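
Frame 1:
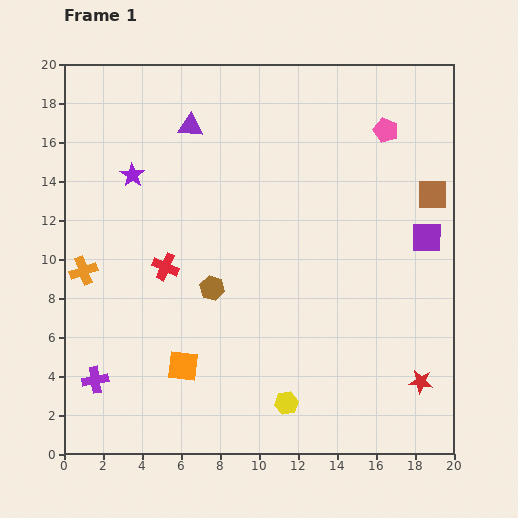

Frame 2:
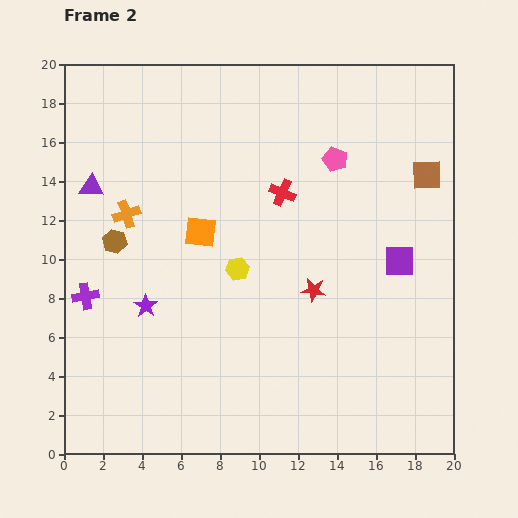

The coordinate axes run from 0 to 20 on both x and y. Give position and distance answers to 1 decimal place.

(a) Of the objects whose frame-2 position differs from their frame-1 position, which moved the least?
the brown square

(moved 1.0)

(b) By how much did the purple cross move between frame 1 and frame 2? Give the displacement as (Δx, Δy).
(-0.5, 4.3)

The purple cross was at (1.6, 3.8) in frame 1 and (1.1, 8.1) in frame 2.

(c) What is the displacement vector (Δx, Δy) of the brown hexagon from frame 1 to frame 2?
(-5.0, 2.4)

The brown hexagon was at (7.6, 8.5) in frame 1 and (2.6, 10.9) in frame 2.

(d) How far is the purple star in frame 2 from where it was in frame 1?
6.7

The purple star moved from (3.5, 14.3) to (4.2, 7.6), a distance of √(0.7² + 6.7²) ≈ 6.7.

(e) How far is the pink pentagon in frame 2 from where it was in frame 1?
3.0

The pink pentagon moved from (16.5, 16.6) to (13.9, 15.1), a distance of √(2.6² + 1.5²) ≈ 3.0.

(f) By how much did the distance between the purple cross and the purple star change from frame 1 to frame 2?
-7.6

Distance in frame 1: 10.7. Distance in frame 2: 3.1.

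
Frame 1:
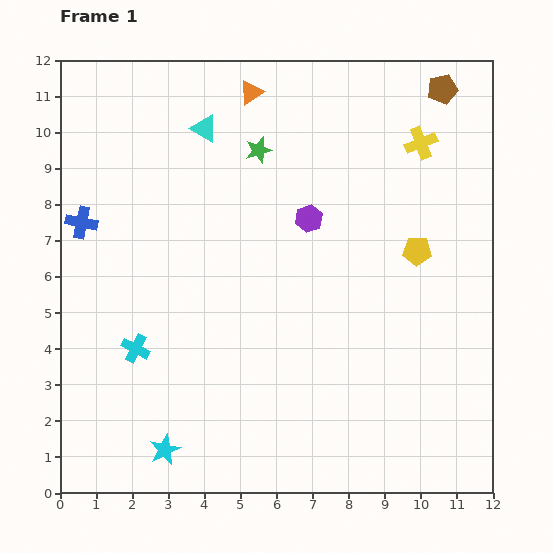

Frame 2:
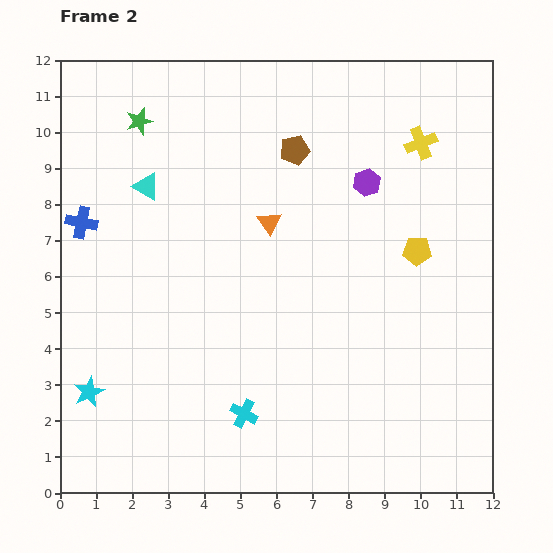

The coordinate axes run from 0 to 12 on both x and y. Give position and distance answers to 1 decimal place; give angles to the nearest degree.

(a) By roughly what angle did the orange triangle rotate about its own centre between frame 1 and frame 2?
30° counter-clockwise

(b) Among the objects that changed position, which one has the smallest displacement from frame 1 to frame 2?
the purple hexagon

(moved 1.9)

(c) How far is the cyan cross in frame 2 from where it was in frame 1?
3.5

The cyan cross moved from (2.1, 4.0) to (5.1, 2.2), a distance of √(3.0² + 1.8²) ≈ 3.5.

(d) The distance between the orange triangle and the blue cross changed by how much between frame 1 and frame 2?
-0.7

Distance in frame 1: 5.9. Distance in frame 2: 5.2.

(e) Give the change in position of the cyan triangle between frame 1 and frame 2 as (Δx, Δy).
(-1.6, -1.6)

The cyan triangle was at (4.0, 10.1) in frame 1 and (2.4, 8.5) in frame 2.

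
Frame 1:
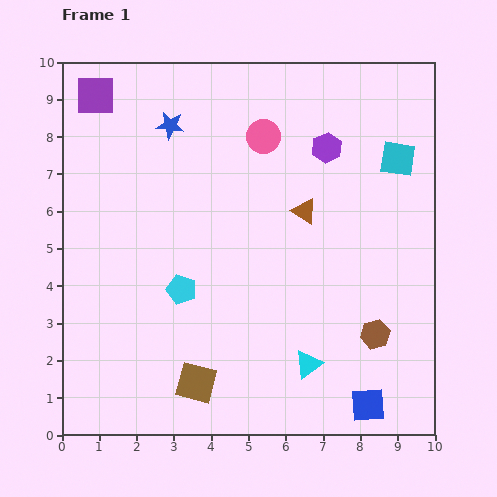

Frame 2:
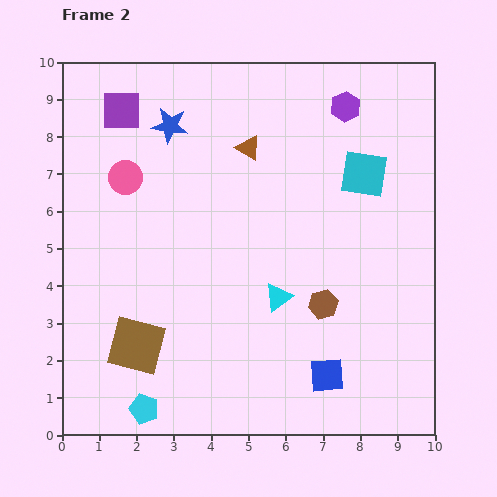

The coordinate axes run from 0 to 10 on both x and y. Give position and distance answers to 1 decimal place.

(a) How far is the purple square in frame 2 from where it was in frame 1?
0.8

The purple square moved from (0.9, 9.1) to (1.6, 8.7), a distance of √(0.7² + 0.4²) ≈ 0.8.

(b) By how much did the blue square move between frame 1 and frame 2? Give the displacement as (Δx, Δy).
(-1.1, 0.8)

The blue square was at (8.2, 0.8) in frame 1 and (7.1, 1.6) in frame 2.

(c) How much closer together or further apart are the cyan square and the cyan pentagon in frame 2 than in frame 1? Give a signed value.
+1.8

Distance in frame 1: 6.8. Distance in frame 2: 8.6.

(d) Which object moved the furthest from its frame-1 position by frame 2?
the pink circle

(moved 3.9; next 3.4)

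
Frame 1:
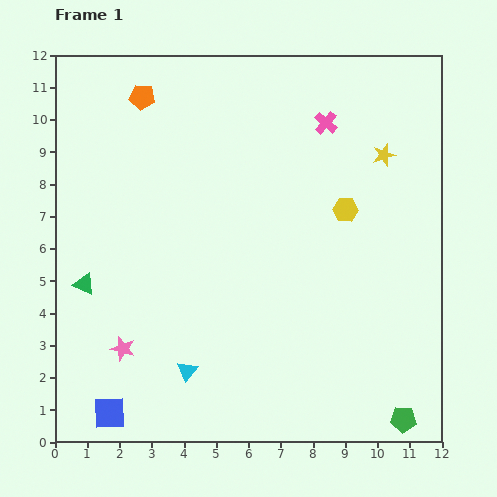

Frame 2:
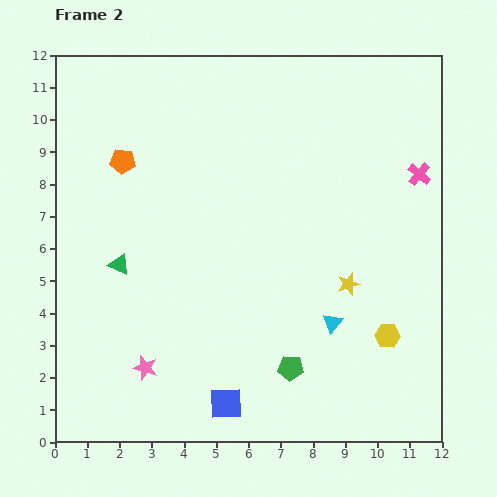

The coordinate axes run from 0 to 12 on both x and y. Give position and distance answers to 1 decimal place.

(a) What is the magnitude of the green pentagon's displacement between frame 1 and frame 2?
3.8

The green pentagon moved from (10.8, 0.7) to (7.3, 2.3), a distance of √(3.5² + 1.6²) ≈ 3.8.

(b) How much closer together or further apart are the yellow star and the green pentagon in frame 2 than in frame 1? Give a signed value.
-5.0

Distance in frame 1: 8.2. Distance in frame 2: 3.2.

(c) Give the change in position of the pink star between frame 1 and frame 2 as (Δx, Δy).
(0.7, -0.6)

The pink star was at (2.1, 2.9) in frame 1 and (2.8, 2.3) in frame 2.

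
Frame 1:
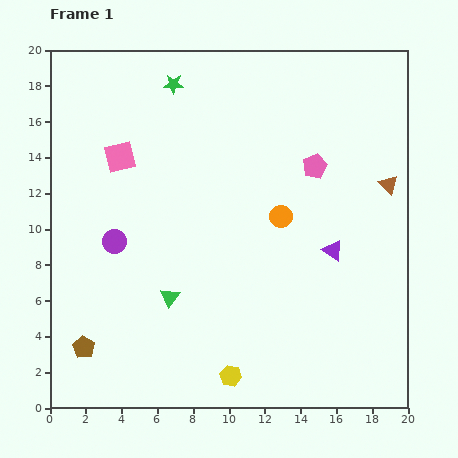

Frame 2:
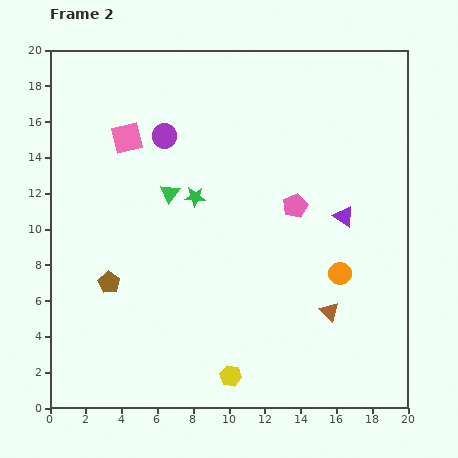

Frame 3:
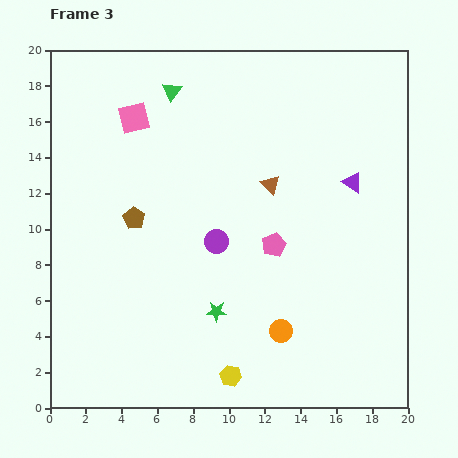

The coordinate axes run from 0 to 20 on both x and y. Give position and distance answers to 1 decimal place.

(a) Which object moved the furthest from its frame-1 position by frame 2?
the brown triangle

(moved 7.8; next 6.5)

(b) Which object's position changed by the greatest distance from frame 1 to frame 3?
the green star

(moved 12.9; next 11.5)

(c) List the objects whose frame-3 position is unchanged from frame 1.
the yellow hexagon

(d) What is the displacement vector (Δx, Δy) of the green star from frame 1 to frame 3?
(2.4, -12.7)

The green star was at (6.9, 18.1) in frame 1 and (9.3, 5.4) in frame 3.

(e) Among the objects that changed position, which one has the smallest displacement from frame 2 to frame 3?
the pink square

(moved 1.2)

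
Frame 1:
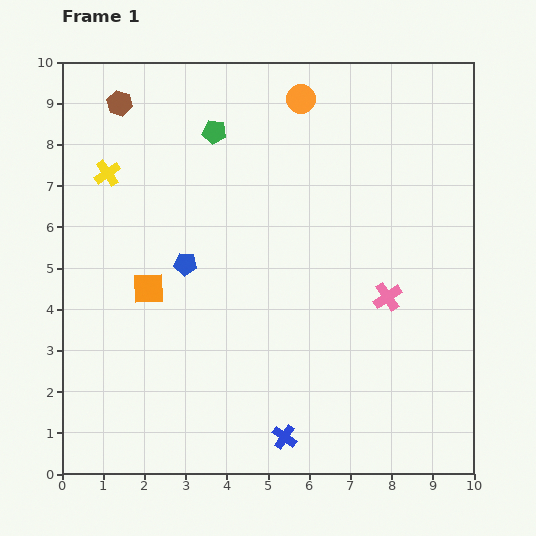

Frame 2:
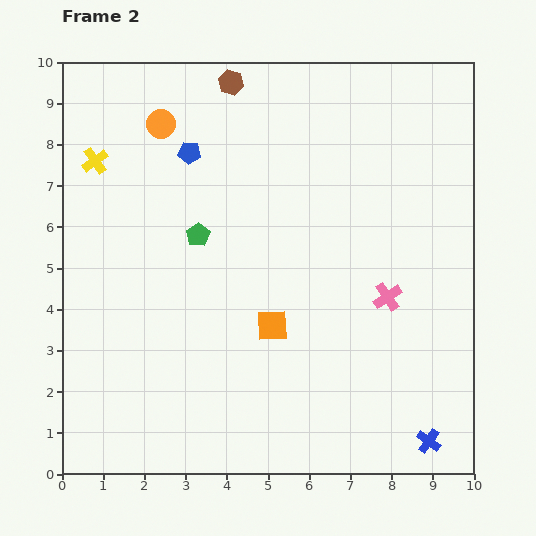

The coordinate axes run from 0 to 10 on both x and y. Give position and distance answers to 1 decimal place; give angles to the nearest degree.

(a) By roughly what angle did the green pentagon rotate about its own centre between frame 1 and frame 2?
31° clockwise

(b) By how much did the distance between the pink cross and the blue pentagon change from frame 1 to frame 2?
+0.9

Distance in frame 1: 5.0. Distance in frame 2: 5.9.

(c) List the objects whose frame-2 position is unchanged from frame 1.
the pink cross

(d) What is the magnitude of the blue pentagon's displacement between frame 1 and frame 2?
2.7

The blue pentagon moved from (3.0, 5.1) to (3.1, 7.8), a distance of √(0.1² + 2.7²) ≈ 2.7.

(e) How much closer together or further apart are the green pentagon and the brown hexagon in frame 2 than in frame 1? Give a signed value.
+1.4

Distance in frame 1: 2.4. Distance in frame 2: 3.8.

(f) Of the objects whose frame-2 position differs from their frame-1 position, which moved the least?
the yellow cross

(moved 0.4)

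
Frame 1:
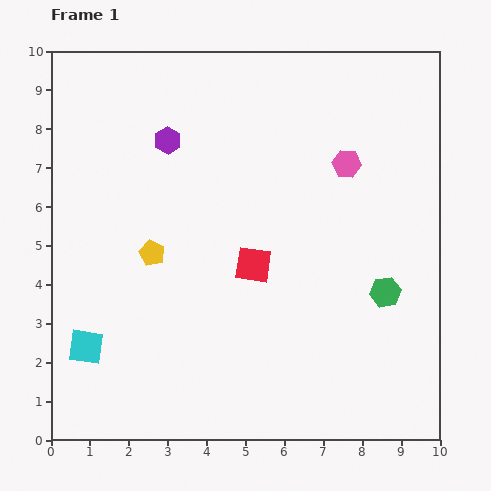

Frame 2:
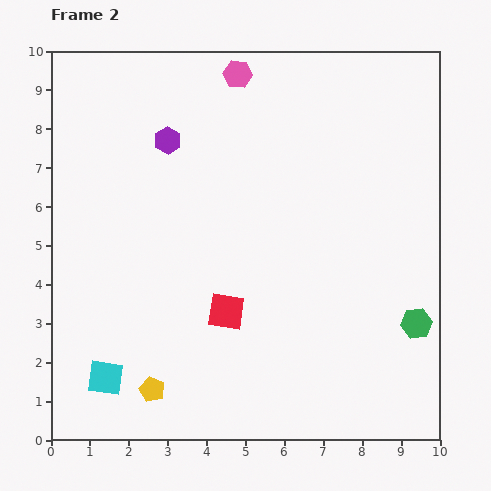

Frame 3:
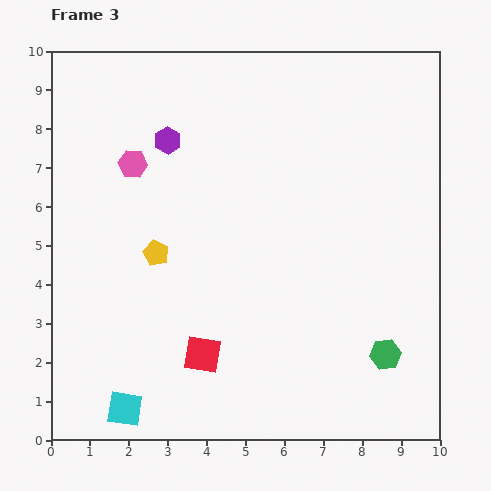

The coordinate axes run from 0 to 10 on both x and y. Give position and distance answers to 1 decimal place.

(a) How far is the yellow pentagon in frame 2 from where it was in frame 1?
3.5

The yellow pentagon moved from (2.6, 4.8) to (2.6, 1.3), a distance of √(0.0² + 3.5²) ≈ 3.5.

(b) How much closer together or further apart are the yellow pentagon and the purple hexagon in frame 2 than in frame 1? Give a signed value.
+3.5

Distance in frame 1: 2.9. Distance in frame 2: 6.4.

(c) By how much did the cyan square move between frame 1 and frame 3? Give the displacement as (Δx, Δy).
(1.0, -1.6)

The cyan square was at (0.9, 2.4) in frame 1 and (1.9, 0.8) in frame 3.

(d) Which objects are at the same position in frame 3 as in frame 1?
the purple hexagon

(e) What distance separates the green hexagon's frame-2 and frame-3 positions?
1.1

The green hexagon moved from (9.4, 3.0) to (8.6, 2.2), a distance of √(0.8² + 0.8²) ≈ 1.1.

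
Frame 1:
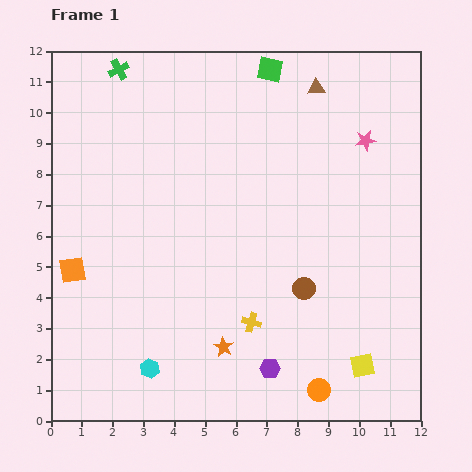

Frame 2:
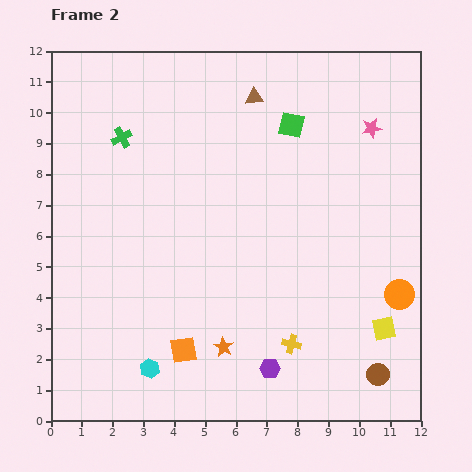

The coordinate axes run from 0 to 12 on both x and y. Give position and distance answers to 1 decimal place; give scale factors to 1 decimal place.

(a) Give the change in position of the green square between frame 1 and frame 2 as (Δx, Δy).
(0.7, -1.8)

The green square was at (7.1, 11.4) in frame 1 and (7.8, 9.6) in frame 2.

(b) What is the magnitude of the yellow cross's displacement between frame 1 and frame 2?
1.5

The yellow cross moved from (6.5, 3.2) to (7.8, 2.5), a distance of √(1.3² + 0.7²) ≈ 1.5.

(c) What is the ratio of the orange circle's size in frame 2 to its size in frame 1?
1.3×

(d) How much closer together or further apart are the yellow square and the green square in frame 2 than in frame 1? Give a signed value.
-2.9

Distance in frame 1: 10.1. Distance in frame 2: 7.2.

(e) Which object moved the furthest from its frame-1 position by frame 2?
the orange square

(moved 4.4; next 4.0)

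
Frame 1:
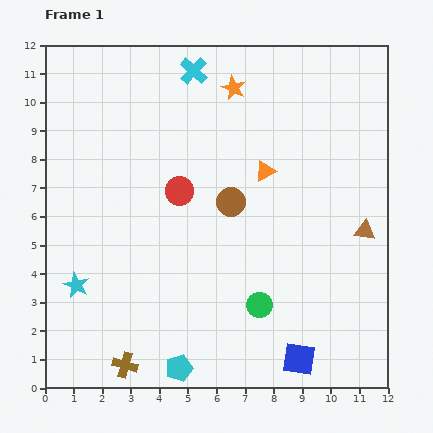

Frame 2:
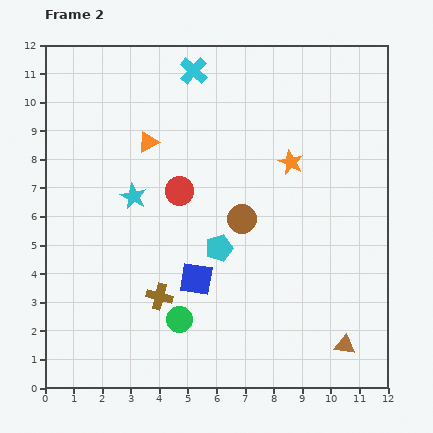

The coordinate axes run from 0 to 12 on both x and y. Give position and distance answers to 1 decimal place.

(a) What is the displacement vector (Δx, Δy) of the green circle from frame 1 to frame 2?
(-2.8, -0.5)

The green circle was at (7.5, 2.9) in frame 1 and (4.7, 2.4) in frame 2.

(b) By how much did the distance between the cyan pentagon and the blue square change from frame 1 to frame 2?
-2.8

Distance in frame 1: 4.2. Distance in frame 2: 1.4.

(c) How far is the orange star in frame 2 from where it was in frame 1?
3.3

The orange star moved from (6.6, 10.5) to (8.6, 7.9), a distance of √(2.0² + 2.6²) ≈ 3.3.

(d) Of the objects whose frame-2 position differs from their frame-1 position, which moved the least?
the brown circle

(moved 0.7)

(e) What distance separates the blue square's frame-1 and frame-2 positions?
4.6

The blue square moved from (8.9, 1.0) to (5.3, 3.8), a distance of √(3.6² + 2.8²) ≈ 4.6.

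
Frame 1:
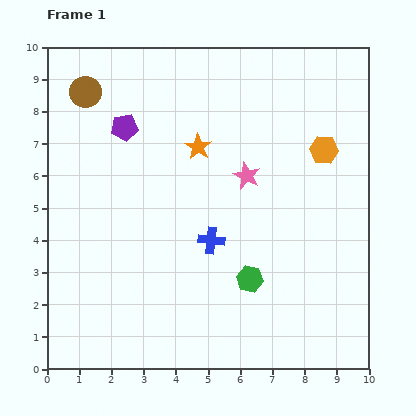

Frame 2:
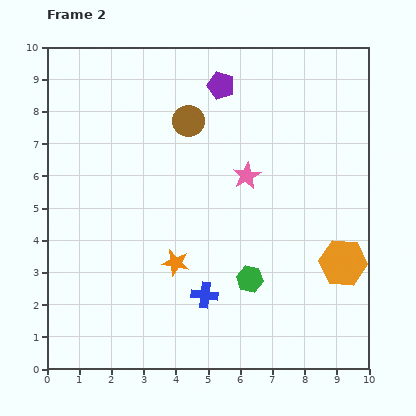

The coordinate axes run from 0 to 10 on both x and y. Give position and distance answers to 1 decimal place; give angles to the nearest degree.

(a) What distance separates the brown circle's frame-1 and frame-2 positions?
3.3

The brown circle moved from (1.2, 8.6) to (4.4, 7.7), a distance of √(3.2² + 0.9²) ≈ 3.3.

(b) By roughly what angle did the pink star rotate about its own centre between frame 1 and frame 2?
17° clockwise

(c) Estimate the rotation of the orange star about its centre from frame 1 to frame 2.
22° counter-clockwise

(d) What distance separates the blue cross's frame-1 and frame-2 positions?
1.7

The blue cross moved from (5.1, 4.0) to (4.9, 2.3), a distance of √(0.2² + 1.7²) ≈ 1.7.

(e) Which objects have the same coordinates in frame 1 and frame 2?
the pink star, the green hexagon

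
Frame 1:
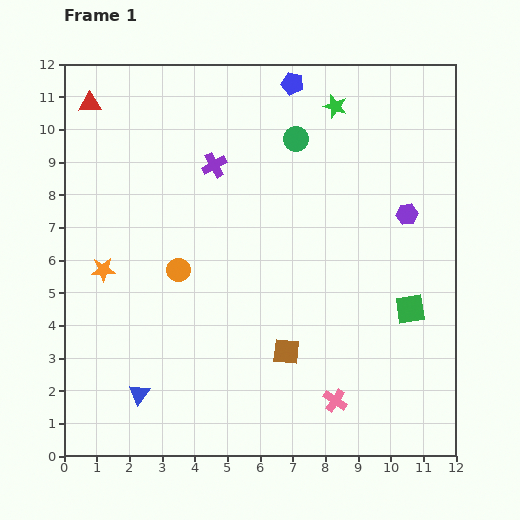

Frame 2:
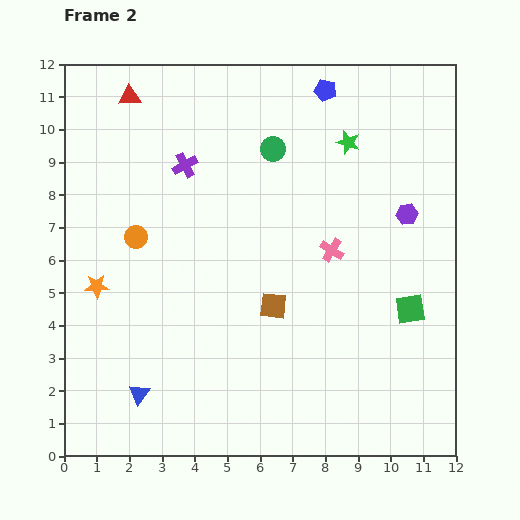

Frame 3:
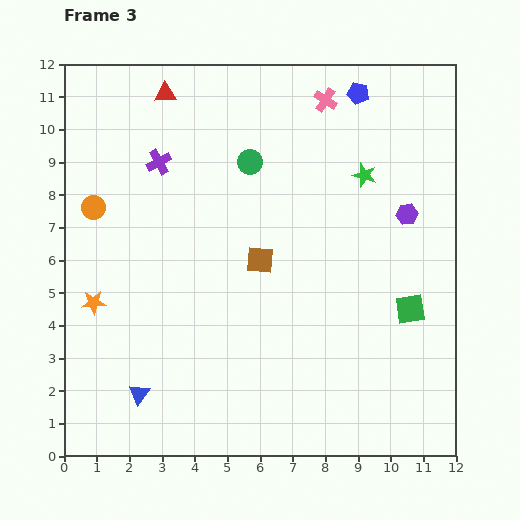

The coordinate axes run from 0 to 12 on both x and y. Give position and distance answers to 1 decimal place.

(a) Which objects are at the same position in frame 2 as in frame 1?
the blue triangle, the green square, the purple hexagon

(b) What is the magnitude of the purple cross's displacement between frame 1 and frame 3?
1.7

The purple cross moved from (4.6, 8.9) to (2.9, 9.0), a distance of √(1.7² + 0.1²) ≈ 1.7.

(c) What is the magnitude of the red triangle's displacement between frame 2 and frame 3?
1.1

The red triangle moved from (2.0, 11.0) to (3.1, 11.1), a distance of √(1.1² + 0.1²) ≈ 1.1.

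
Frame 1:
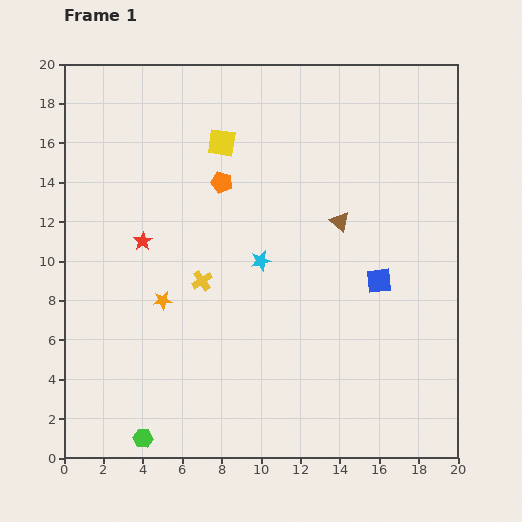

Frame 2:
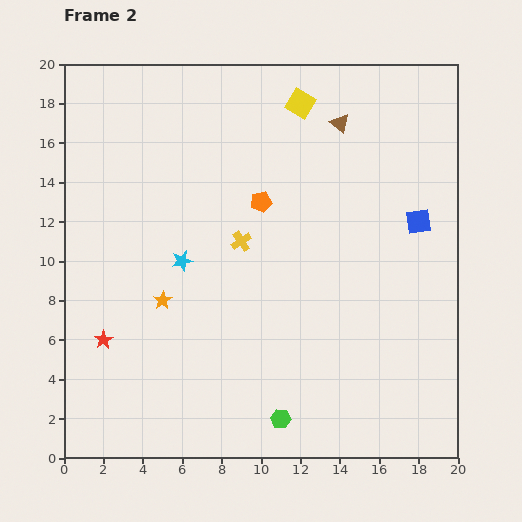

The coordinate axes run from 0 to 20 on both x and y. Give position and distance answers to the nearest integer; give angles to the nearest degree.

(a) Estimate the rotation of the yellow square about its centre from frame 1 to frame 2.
21° clockwise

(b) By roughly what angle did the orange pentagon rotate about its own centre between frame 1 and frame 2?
26° counter-clockwise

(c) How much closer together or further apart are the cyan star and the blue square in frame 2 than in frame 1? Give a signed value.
+6

Distance in frame 1: 6. Distance in frame 2: 12.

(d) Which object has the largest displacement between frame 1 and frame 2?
the green hexagon

(moved 7; next 5)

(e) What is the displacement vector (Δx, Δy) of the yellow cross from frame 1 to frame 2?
(2, 2)

The yellow cross was at (7, 9) in frame 1 and (9, 11) in frame 2.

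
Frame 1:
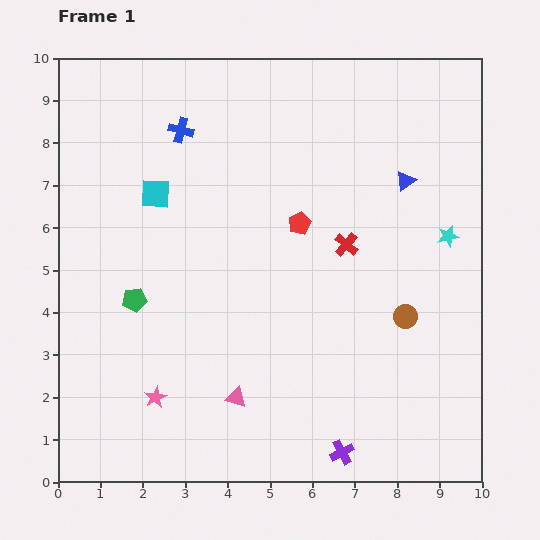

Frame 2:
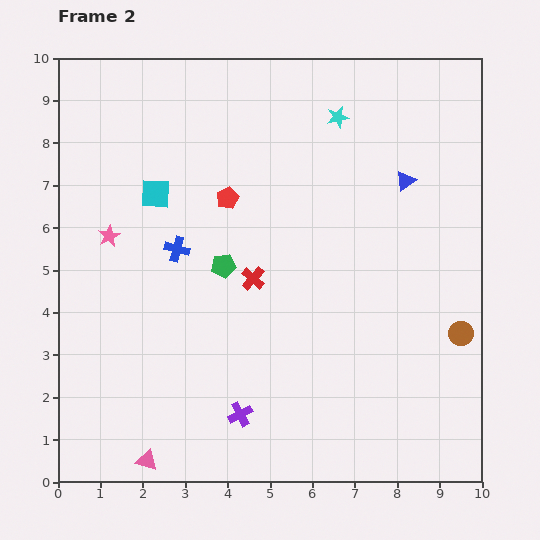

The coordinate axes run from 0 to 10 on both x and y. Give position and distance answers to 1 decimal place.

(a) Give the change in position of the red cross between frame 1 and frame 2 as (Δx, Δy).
(-2.2, -0.8)

The red cross was at (6.8, 5.6) in frame 1 and (4.6, 4.8) in frame 2.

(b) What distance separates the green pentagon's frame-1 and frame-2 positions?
2.2

The green pentagon moved from (1.8, 4.3) to (3.9, 5.1), a distance of √(2.1² + 0.8²) ≈ 2.2.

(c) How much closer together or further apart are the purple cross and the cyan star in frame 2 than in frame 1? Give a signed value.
+1.7

Distance in frame 1: 5.7. Distance in frame 2: 7.4.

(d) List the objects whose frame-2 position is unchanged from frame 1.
the cyan square, the blue triangle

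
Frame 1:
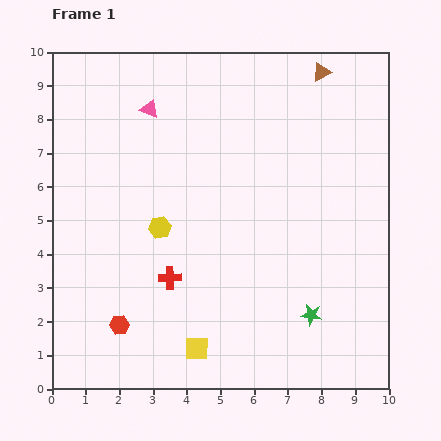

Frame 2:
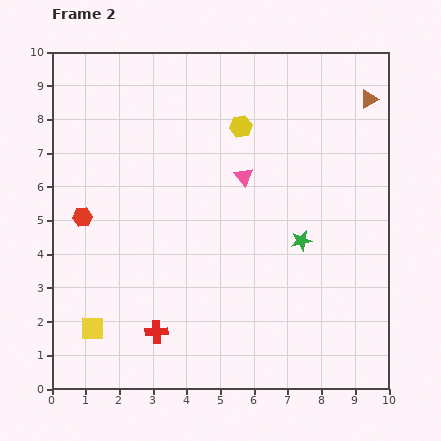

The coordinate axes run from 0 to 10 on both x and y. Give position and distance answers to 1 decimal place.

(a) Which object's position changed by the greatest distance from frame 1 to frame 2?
the yellow hexagon

(moved 3.8; next 3.4)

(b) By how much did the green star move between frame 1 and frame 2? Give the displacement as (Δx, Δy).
(-0.3, 2.2)

The green star was at (7.7, 2.2) in frame 1 and (7.4, 4.4) in frame 2.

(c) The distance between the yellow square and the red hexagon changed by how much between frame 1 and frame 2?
+0.9

Distance in frame 1: 2.4. Distance in frame 2: 3.3.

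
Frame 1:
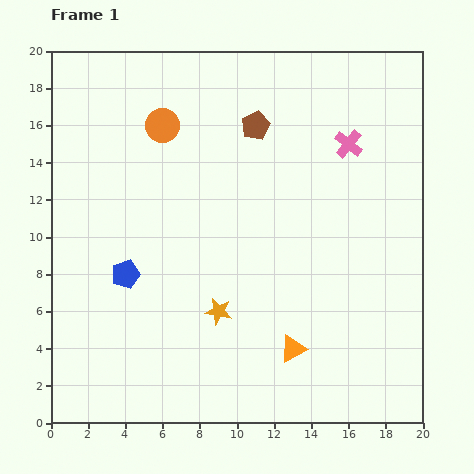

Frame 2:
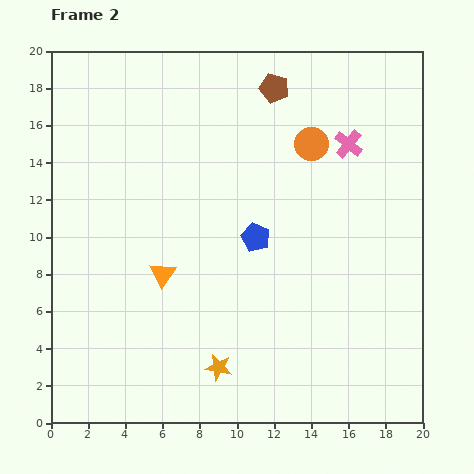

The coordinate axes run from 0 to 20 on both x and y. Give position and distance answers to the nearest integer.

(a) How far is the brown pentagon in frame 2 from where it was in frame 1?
2

The brown pentagon moved from (11, 16) to (12, 18), a distance of √(1² + 2²) ≈ 2.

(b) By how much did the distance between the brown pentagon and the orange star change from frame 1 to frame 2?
+5

Distance in frame 1: 10. Distance in frame 2: 15.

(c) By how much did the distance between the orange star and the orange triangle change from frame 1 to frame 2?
+2

Distance in frame 1: 4. Distance in frame 2: 6.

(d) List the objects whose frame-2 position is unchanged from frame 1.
the pink cross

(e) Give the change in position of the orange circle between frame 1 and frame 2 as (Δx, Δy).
(8, -1)

The orange circle was at (6, 16) in frame 1 and (14, 15) in frame 2.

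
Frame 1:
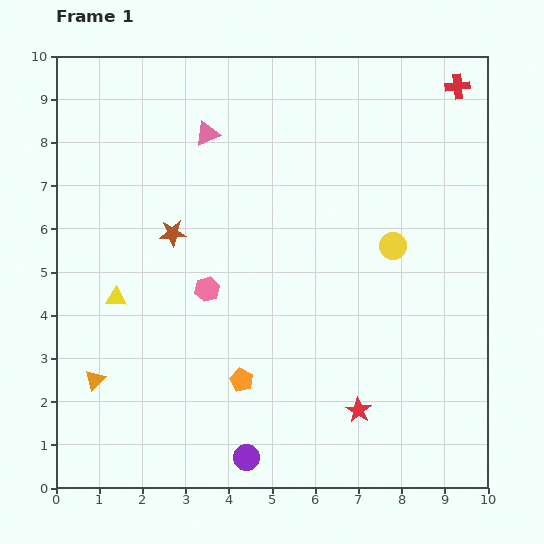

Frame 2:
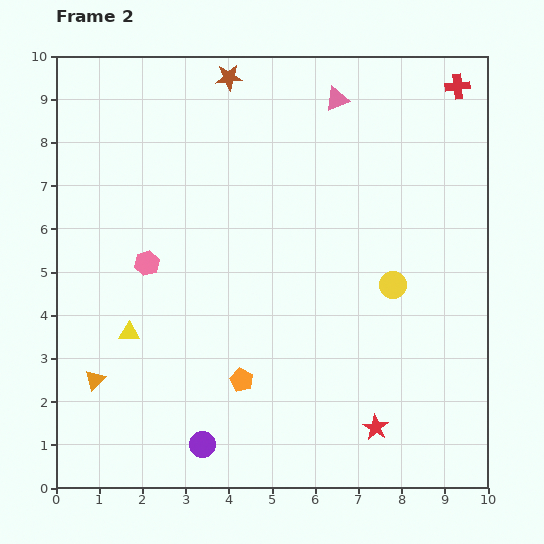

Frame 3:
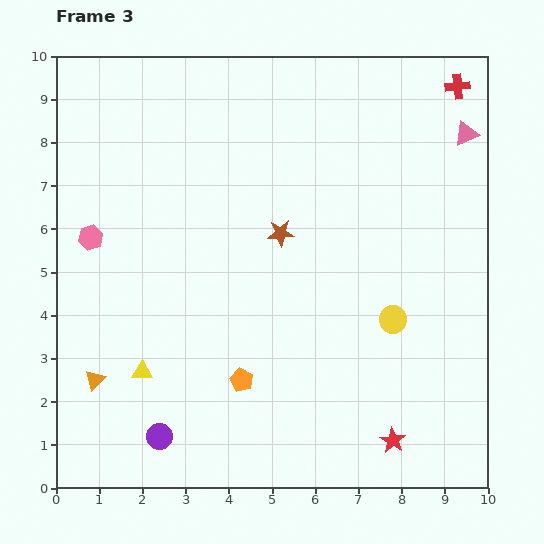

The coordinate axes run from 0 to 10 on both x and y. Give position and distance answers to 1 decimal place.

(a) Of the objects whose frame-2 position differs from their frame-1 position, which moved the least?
the red star

(moved 0.6)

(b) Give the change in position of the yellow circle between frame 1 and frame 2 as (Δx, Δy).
(0.0, -0.9)

The yellow circle was at (7.8, 5.6) in frame 1 and (7.8, 4.7) in frame 2.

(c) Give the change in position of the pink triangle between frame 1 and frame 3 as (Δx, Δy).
(6.0, 0.0)

The pink triangle was at (3.5, 8.2) in frame 1 and (9.5, 8.2) in frame 3.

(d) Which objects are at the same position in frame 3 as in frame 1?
the red cross, the orange pentagon, the orange triangle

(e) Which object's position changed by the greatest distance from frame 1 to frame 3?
the pink triangle

(moved 6.0; next 3.0)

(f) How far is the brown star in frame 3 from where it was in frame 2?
3.8

The brown star moved from (4.0, 9.5) to (5.2, 5.9), a distance of √(1.2² + 3.6²) ≈ 3.8.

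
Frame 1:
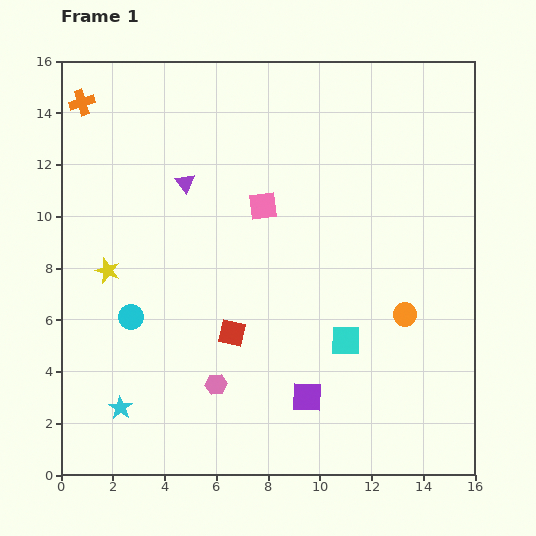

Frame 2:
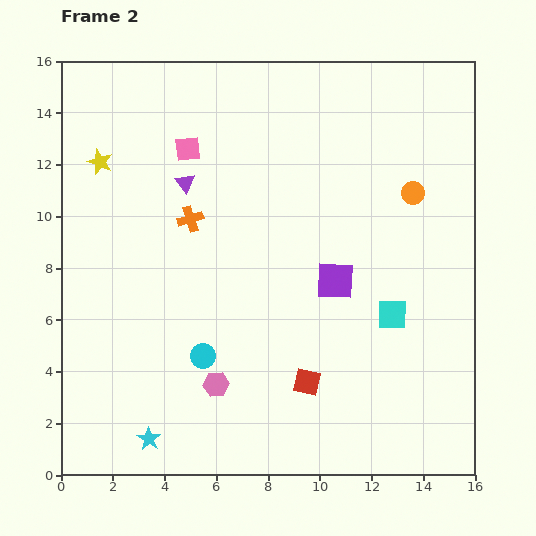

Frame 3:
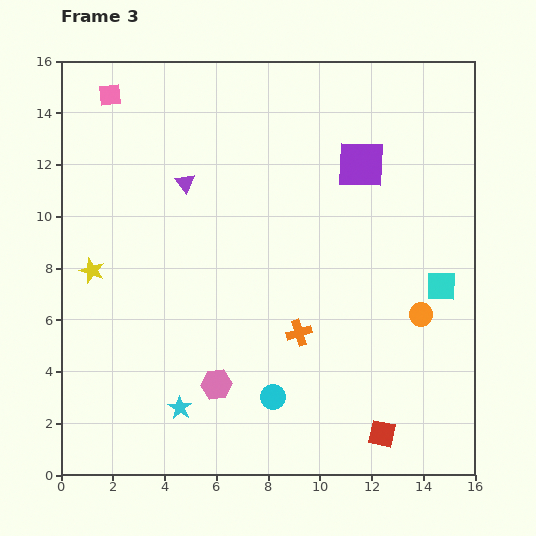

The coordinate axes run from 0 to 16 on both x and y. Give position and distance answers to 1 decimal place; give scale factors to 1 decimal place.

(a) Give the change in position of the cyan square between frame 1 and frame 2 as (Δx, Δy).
(1.8, 1.0)

The cyan square was at (11.0, 5.2) in frame 1 and (12.8, 6.2) in frame 2.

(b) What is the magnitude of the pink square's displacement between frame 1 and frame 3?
7.3

The pink square moved from (7.8, 10.4) to (1.9, 14.7), a distance of √(5.9² + 4.3²) ≈ 7.3.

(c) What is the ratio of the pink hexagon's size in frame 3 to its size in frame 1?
1.4×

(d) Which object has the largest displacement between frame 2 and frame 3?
the orange cross

(moved 6.1; next 4.7)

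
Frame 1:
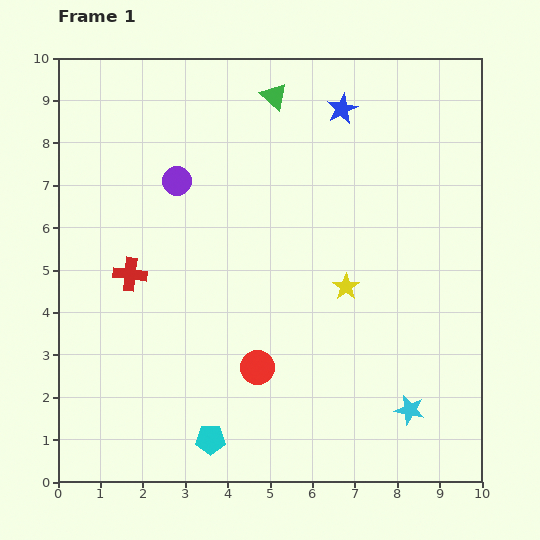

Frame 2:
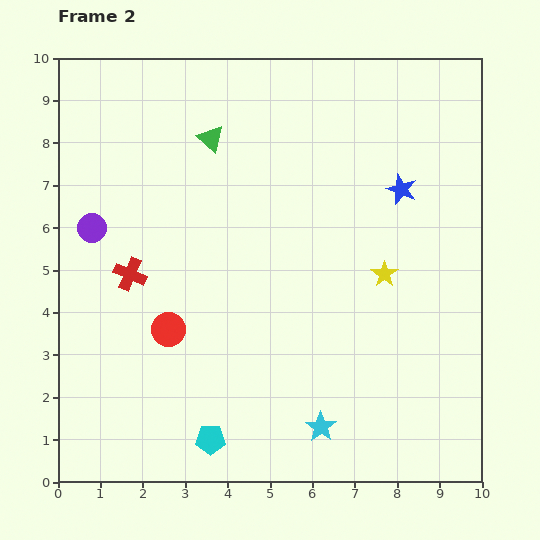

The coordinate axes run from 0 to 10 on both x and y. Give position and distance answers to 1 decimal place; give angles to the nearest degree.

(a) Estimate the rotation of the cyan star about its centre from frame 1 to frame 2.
22° clockwise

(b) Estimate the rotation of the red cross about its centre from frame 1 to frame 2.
16° clockwise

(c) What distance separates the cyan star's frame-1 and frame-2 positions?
2.1

The cyan star moved from (8.3, 1.7) to (6.2, 1.3), a distance of √(2.1² + 0.4²) ≈ 2.1.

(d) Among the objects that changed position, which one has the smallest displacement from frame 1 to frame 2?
the yellow star

(moved 0.9)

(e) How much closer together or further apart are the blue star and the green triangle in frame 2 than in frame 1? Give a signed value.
+3.1

Distance in frame 1: 1.6. Distance in frame 2: 4.7.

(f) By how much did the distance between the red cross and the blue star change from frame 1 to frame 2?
+0.4

Distance in frame 1: 6.3. Distance in frame 2: 6.7.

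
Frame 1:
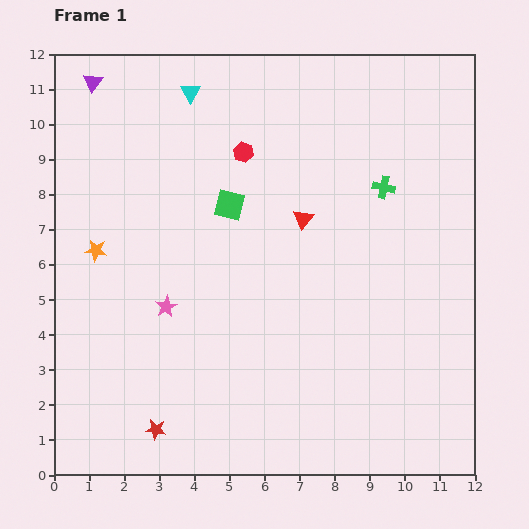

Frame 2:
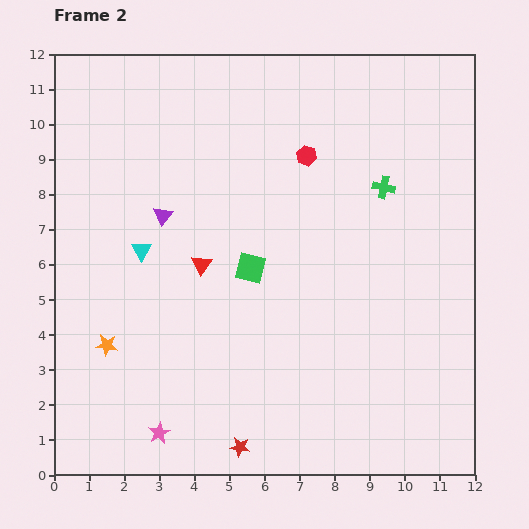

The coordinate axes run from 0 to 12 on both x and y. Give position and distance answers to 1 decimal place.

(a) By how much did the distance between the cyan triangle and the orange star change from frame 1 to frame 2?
-2.3

Distance in frame 1: 5.2. Distance in frame 2: 2.9.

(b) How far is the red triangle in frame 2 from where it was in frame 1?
3.2

The red triangle moved from (7.1, 7.3) to (4.2, 6.0), a distance of √(2.9² + 1.3²) ≈ 3.2.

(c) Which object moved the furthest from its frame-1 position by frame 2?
the cyan triangle

(moved 4.7; next 4.3)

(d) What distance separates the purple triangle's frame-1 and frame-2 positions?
4.3

The purple triangle moved from (1.1, 11.2) to (3.1, 7.4), a distance of √(2.0² + 3.8²) ≈ 4.3.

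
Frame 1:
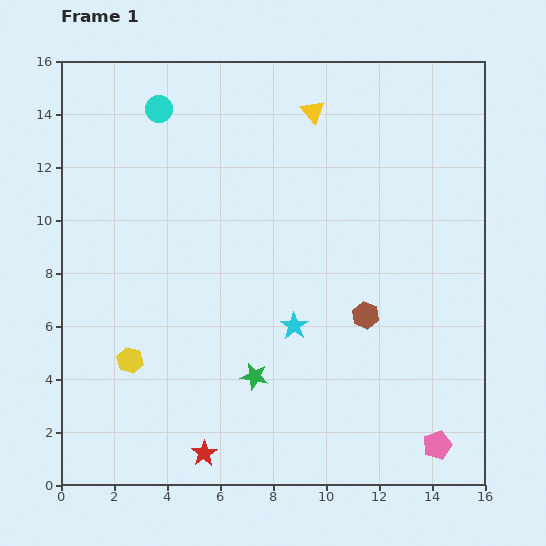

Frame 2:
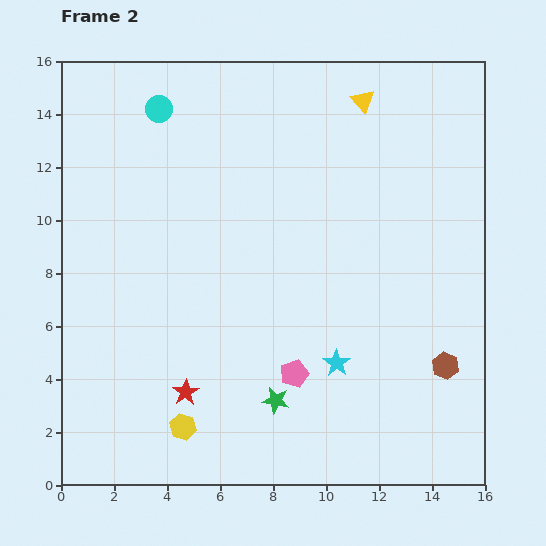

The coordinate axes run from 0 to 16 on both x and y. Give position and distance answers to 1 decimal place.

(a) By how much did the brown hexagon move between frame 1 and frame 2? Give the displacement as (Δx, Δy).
(3.0, -1.9)

The brown hexagon was at (11.5, 6.4) in frame 1 and (14.5, 4.5) in frame 2.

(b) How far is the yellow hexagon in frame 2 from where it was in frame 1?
3.2

The yellow hexagon moved from (2.6, 4.7) to (4.6, 2.2), a distance of √(2.0² + 2.5²) ≈ 3.2.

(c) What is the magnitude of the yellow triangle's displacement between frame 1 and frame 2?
1.9

The yellow triangle moved from (9.5, 14.1) to (11.4, 14.5), a distance of √(1.9² + 0.4²) ≈ 1.9.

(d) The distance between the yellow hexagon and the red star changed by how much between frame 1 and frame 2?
-3.2

Distance in frame 1: 4.5. Distance in frame 2: 1.3.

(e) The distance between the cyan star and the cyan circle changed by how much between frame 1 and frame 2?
+2.0

Distance in frame 1: 9.7. Distance in frame 2: 11.7.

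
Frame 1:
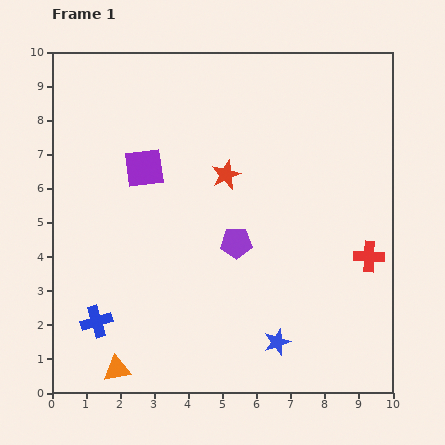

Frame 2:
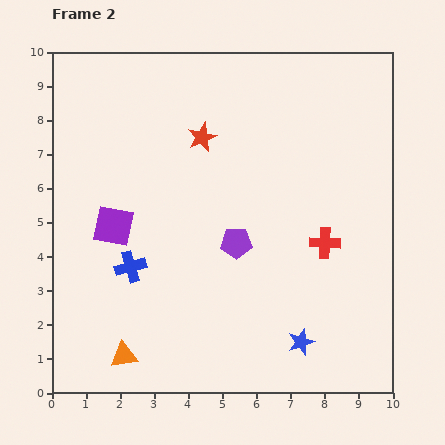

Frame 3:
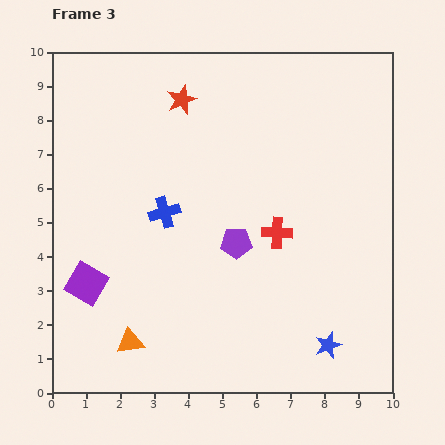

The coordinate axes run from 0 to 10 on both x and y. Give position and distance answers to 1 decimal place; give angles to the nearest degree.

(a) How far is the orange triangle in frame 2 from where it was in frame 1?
0.4

The orange triangle moved from (1.9, 0.7) to (2.1, 1.1), a distance of √(0.2² + 0.4²) ≈ 0.4.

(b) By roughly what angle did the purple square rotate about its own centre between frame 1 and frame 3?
38° clockwise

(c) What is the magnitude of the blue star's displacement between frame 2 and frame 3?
0.8

The blue star moved from (7.3, 1.5) to (8.1, 1.4), a distance of √(0.8² + 0.1²) ≈ 0.8.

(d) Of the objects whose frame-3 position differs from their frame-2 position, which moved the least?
the orange triangle

(moved 0.4)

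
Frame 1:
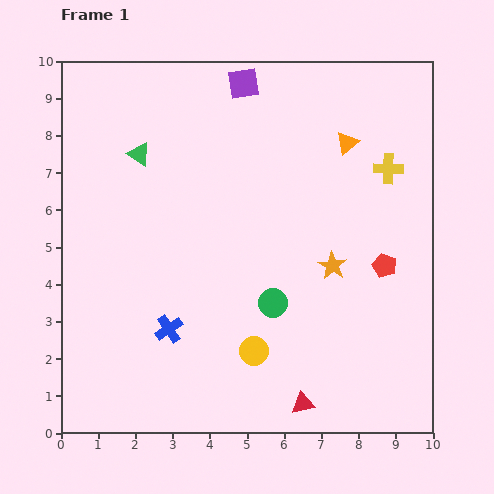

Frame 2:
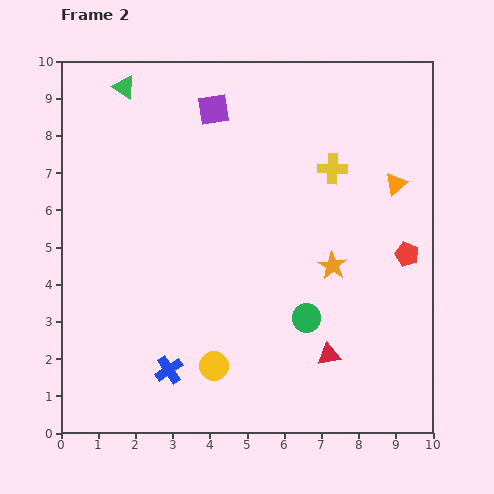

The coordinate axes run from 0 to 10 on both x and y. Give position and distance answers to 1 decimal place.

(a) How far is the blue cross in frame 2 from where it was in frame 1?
1.1

The blue cross moved from (2.9, 2.8) to (2.9, 1.7), a distance of √(0.0² + 1.1²) ≈ 1.1.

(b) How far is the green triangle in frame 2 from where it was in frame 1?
1.8

The green triangle moved from (2.1, 7.5) to (1.7, 9.3), a distance of √(0.4² + 1.8²) ≈ 1.8.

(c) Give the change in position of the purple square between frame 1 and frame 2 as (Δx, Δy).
(-0.8, -0.7)

The purple square was at (4.9, 9.4) in frame 1 and (4.1, 8.7) in frame 2.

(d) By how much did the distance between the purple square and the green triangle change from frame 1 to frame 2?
-0.9

Distance in frame 1: 3.4. Distance in frame 2: 2.5.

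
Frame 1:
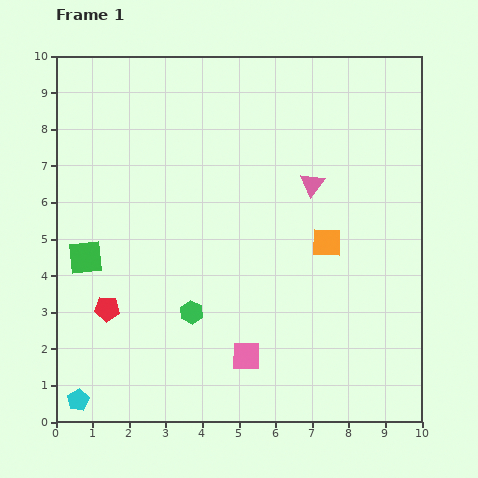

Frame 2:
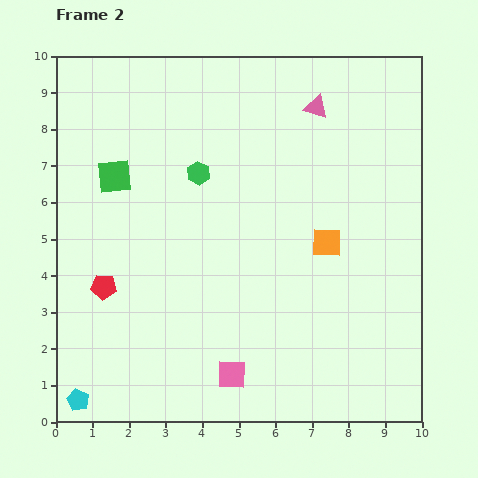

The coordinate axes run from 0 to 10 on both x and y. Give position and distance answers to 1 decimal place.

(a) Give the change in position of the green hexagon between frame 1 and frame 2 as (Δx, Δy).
(0.2, 3.8)

The green hexagon was at (3.7, 3.0) in frame 1 and (3.9, 6.8) in frame 2.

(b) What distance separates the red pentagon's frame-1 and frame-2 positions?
0.6

The red pentagon moved from (1.4, 3.1) to (1.3, 3.7), a distance of √(0.1² + 0.6²) ≈ 0.6.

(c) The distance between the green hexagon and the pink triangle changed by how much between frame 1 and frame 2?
-1.1

Distance in frame 1: 4.8. Distance in frame 2: 3.7.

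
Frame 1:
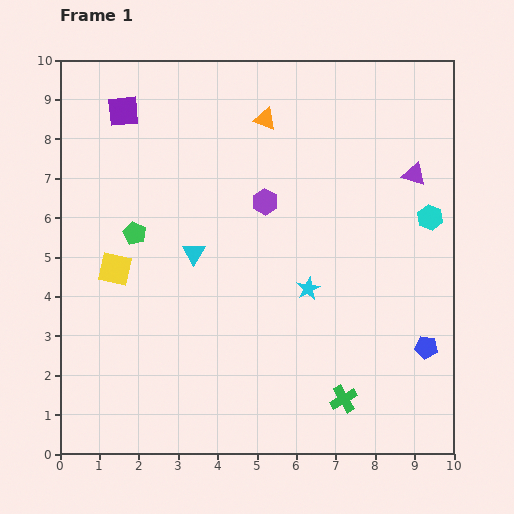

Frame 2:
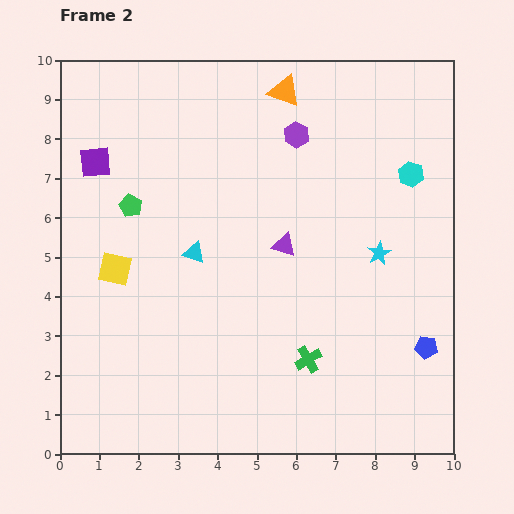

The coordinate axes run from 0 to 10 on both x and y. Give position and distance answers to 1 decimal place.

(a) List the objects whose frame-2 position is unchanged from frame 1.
the yellow square, the blue pentagon, the cyan triangle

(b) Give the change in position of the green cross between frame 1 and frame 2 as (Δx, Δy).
(-0.9, 1.0)

The green cross was at (7.2, 1.4) in frame 1 and (6.3, 2.4) in frame 2.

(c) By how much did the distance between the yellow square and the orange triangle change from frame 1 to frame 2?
+0.8

Distance in frame 1: 5.4. Distance in frame 2: 6.2.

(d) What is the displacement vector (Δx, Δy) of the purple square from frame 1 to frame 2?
(-0.7, -1.3)

The purple square was at (1.6, 8.7) in frame 1 and (0.9, 7.4) in frame 2.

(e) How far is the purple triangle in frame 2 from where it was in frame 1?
3.8

The purple triangle moved from (9.0, 7.1) to (5.7, 5.3), a distance of √(3.3² + 1.8²) ≈ 3.8.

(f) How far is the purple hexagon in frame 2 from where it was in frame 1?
1.9

The purple hexagon moved from (5.2, 6.4) to (6.0, 8.1), a distance of √(0.8² + 1.7²) ≈ 1.9.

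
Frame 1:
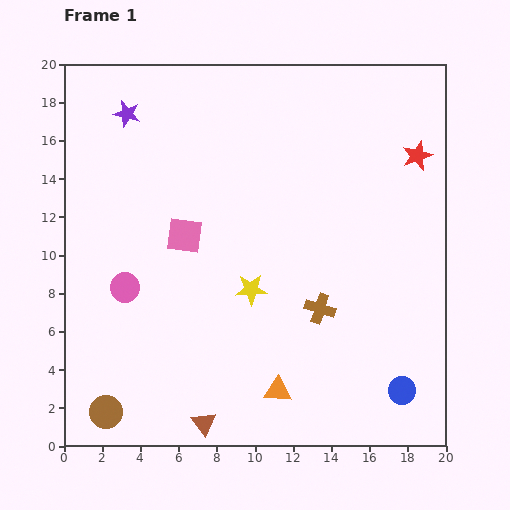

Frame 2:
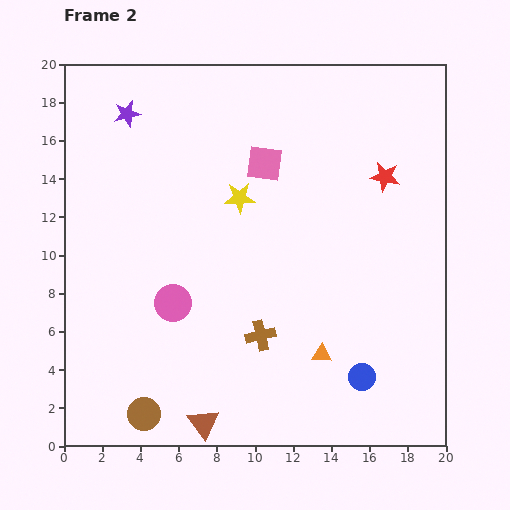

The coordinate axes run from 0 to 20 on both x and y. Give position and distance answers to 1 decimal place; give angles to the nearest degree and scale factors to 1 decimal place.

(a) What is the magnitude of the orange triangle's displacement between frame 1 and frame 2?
3.0

The orange triangle moved from (11.2, 2.9) to (13.5, 4.8), a distance of √(2.3² + 1.9²) ≈ 3.0.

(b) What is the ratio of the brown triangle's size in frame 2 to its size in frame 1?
1.3×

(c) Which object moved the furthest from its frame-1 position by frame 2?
the pink square

(moved 5.7; next 4.8)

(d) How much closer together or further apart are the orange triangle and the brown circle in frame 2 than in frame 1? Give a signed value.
+0.7

Distance in frame 1: 9.1. Distance in frame 2: 9.8.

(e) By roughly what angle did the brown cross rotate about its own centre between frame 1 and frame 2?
30° counter-clockwise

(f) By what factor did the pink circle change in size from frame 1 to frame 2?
1.3×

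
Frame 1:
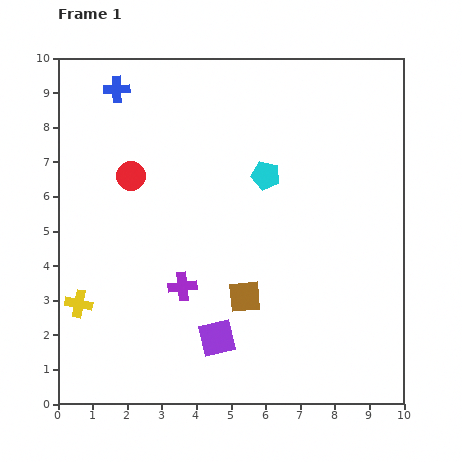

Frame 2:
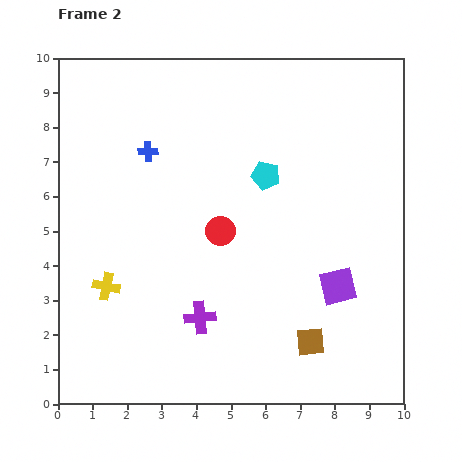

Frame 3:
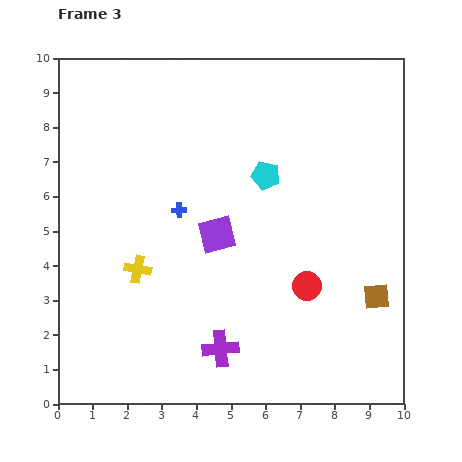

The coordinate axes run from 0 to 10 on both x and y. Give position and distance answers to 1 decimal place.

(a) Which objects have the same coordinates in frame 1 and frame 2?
the cyan pentagon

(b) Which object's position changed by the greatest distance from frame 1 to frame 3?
the red circle

(moved 6.0; next 3.9)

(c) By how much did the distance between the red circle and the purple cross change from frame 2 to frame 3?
+0.5

Distance in frame 2: 2.6. Distance in frame 3: 3.1.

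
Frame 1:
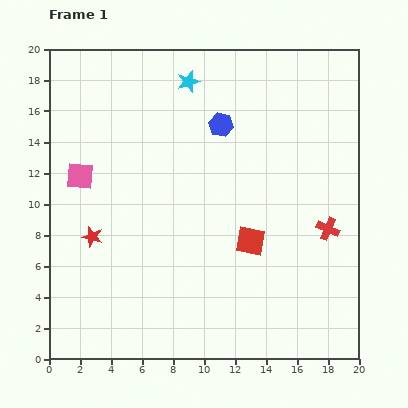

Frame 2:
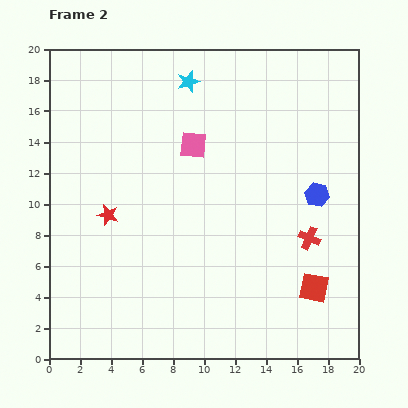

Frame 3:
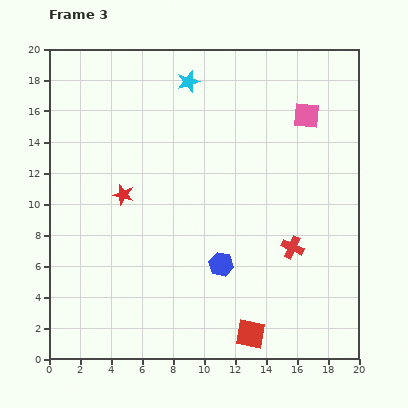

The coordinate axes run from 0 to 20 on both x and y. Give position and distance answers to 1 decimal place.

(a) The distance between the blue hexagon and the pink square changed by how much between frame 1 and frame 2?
-1.1

Distance in frame 1: 9.7. Distance in frame 2: 8.6.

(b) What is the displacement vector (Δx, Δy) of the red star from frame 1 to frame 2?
(1.0, 1.4)

The red star was at (2.8, 7.9) in frame 1 and (3.8, 9.3) in frame 2.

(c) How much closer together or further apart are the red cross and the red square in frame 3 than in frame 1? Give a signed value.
+1.1

Distance in frame 1: 5.1. Distance in frame 3: 6.2.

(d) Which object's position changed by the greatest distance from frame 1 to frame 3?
the pink square

(moved 15.1; next 9.0)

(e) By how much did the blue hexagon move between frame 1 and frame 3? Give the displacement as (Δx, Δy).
(0.0, -9.0)

The blue hexagon was at (11.1, 15.1) in frame 1 and (11.1, 6.1) in frame 3.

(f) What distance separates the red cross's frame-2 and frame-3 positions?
1.3

The red cross moved from (16.8, 7.8) to (15.7, 7.2), a distance of √(1.1² + 0.6²) ≈ 1.3.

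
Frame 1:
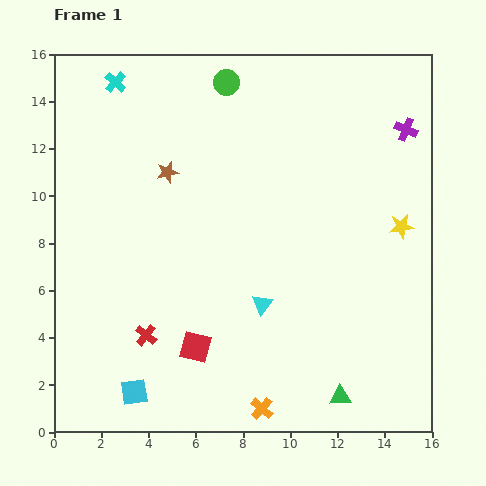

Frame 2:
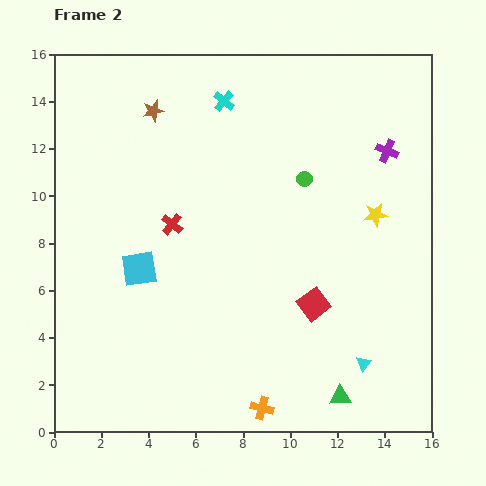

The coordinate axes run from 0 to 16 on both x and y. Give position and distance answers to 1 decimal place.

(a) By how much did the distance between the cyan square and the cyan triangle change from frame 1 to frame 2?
+3.8

Distance in frame 1: 6.5. Distance in frame 2: 10.3.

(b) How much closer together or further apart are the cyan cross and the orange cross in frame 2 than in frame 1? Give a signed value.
-2.0

Distance in frame 1: 15.1. Distance in frame 2: 13.1.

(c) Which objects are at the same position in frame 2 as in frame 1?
the green triangle, the orange cross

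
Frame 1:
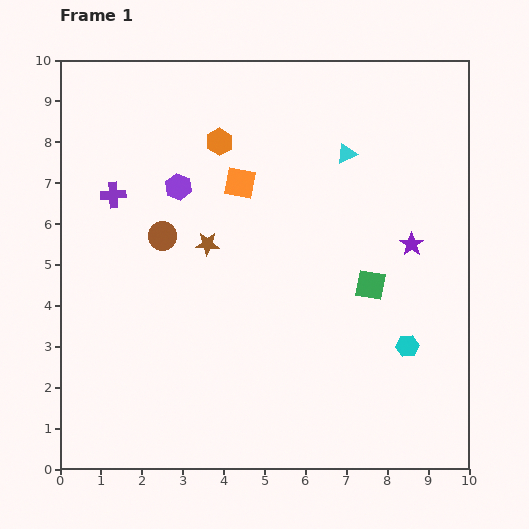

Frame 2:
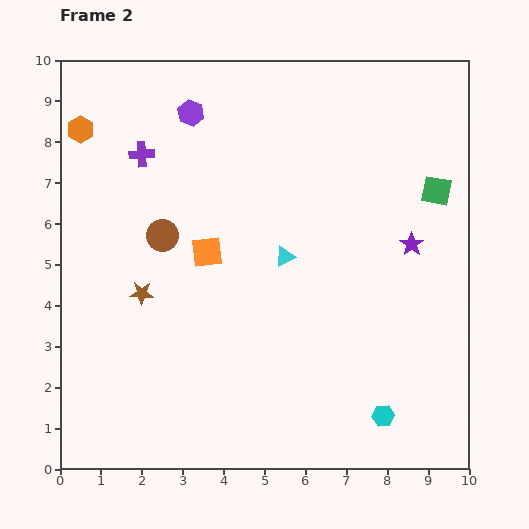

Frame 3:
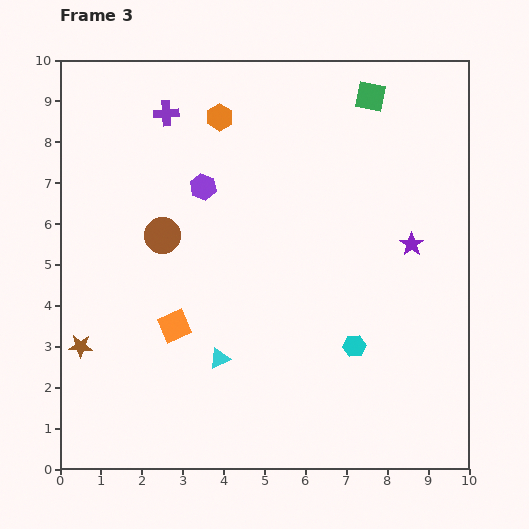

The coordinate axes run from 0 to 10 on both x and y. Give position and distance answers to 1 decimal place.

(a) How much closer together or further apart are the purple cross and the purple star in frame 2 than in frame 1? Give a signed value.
-0.4

Distance in frame 1: 7.4. Distance in frame 2: 7.0.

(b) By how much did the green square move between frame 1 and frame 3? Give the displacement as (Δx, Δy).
(0.0, 4.6)

The green square was at (7.6, 4.5) in frame 1 and (7.6, 9.1) in frame 3.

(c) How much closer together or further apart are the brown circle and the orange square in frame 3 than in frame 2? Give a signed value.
+1.0

Distance in frame 2: 1.2. Distance in frame 3: 2.2.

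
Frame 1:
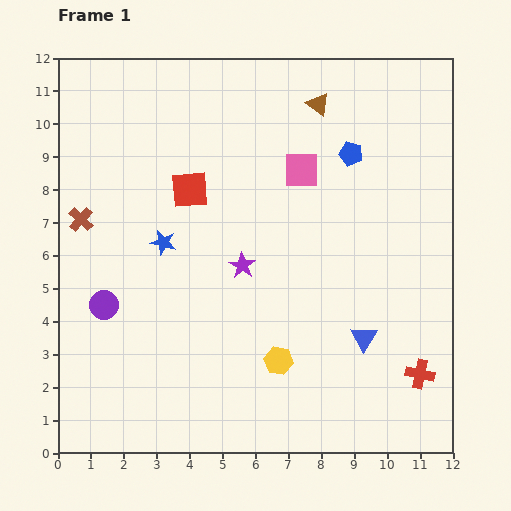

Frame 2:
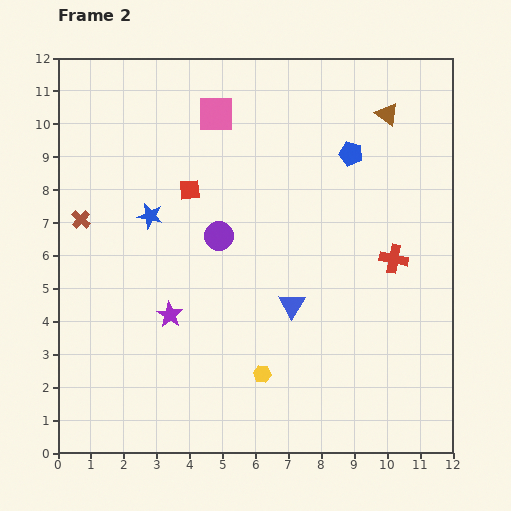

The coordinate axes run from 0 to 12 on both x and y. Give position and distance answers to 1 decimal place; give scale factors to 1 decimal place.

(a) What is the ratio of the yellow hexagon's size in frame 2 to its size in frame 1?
0.6×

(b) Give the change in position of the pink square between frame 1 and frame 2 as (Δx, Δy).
(-2.6, 1.7)

The pink square was at (7.4, 8.6) in frame 1 and (4.8, 10.3) in frame 2.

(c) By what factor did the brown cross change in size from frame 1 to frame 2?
0.8×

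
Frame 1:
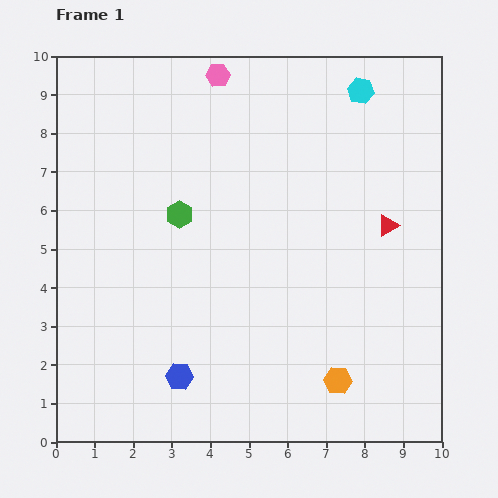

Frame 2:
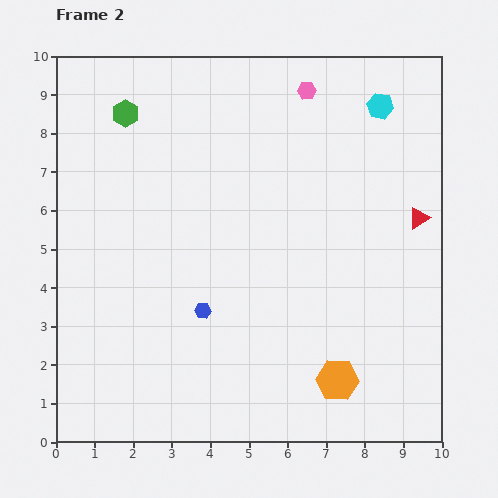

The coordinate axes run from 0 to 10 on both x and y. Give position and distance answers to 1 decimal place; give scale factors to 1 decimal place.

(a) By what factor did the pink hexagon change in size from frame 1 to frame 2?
0.8×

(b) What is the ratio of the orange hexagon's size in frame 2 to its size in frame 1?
1.5×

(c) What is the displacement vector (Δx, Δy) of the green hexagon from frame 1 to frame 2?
(-1.4, 2.6)

The green hexagon was at (3.2, 5.9) in frame 1 and (1.8, 8.5) in frame 2.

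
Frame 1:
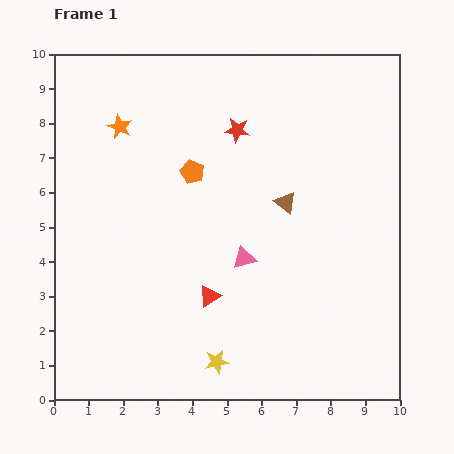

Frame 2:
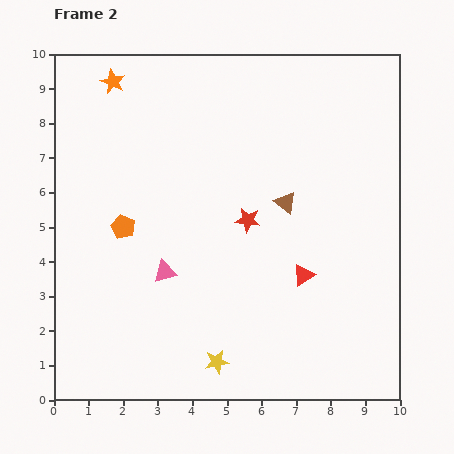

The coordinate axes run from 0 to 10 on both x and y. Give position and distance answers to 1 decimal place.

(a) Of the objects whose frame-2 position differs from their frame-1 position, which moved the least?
the orange star

(moved 1.3)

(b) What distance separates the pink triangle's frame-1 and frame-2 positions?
2.3

The pink triangle moved from (5.5, 4.1) to (3.2, 3.7), a distance of √(2.3² + 0.4²) ≈ 2.3.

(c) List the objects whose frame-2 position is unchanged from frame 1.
the yellow star, the brown triangle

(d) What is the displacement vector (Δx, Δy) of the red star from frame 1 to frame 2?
(0.3, -2.6)

The red star was at (5.3, 7.8) in frame 1 and (5.6, 5.2) in frame 2.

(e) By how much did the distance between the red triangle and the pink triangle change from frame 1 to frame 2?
+2.5

Distance in frame 1: 1.5. Distance in frame 2: 4.0.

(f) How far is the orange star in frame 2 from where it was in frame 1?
1.3

The orange star moved from (1.9, 7.9) to (1.7, 9.2), a distance of √(0.2² + 1.3²) ≈ 1.3.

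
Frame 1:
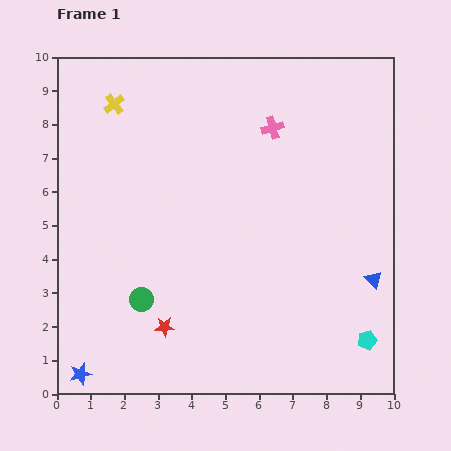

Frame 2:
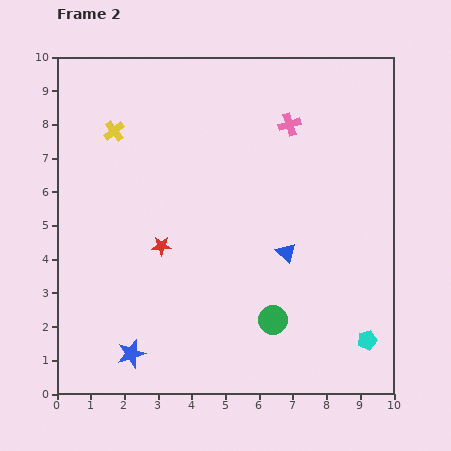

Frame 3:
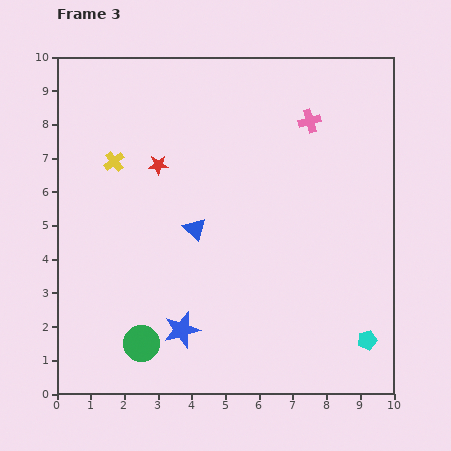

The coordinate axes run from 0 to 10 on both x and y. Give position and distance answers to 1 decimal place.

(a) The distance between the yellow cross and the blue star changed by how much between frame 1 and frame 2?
-1.5

Distance in frame 1: 8.1. Distance in frame 2: 6.6.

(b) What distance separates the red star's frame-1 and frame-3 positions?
4.8

The red star moved from (3.2, 2.0) to (3.0, 6.8), a distance of √(0.2² + 4.8²) ≈ 4.8.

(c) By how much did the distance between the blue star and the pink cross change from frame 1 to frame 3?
-2.0

Distance in frame 1: 9.3. Distance in frame 3: 7.3.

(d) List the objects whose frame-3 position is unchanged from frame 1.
the cyan pentagon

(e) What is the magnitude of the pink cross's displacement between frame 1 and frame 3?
1.1

The pink cross moved from (6.4, 7.9) to (7.5, 8.1), a distance of √(1.1² + 0.2²) ≈ 1.1.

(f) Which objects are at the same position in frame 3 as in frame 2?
the cyan pentagon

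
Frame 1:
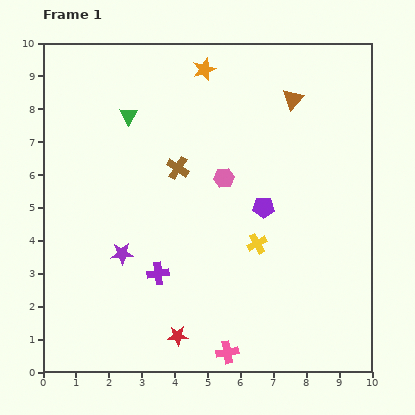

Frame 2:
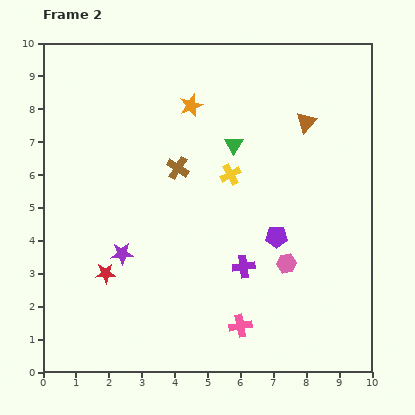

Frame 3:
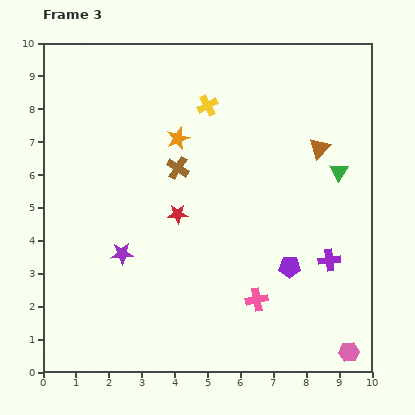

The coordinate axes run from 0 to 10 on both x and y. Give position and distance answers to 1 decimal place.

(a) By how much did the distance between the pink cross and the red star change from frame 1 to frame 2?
+2.8

Distance in frame 1: 1.6. Distance in frame 2: 4.4.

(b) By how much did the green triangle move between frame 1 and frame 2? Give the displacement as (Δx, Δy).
(3.2, -0.9)

The green triangle was at (2.6, 7.8) in frame 1 and (5.8, 6.9) in frame 2.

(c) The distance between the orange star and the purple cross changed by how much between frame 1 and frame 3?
-0.5

Distance in frame 1: 6.4. Distance in frame 3: 5.9.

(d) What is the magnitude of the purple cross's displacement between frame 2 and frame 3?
2.6

The purple cross moved from (6.1, 3.2) to (8.7, 3.4), a distance of √(2.6² + 0.2²) ≈ 2.6.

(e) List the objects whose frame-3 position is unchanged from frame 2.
the brown cross, the purple star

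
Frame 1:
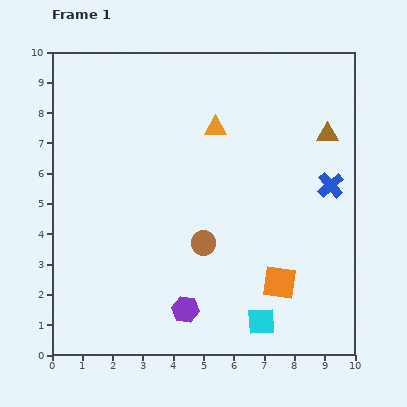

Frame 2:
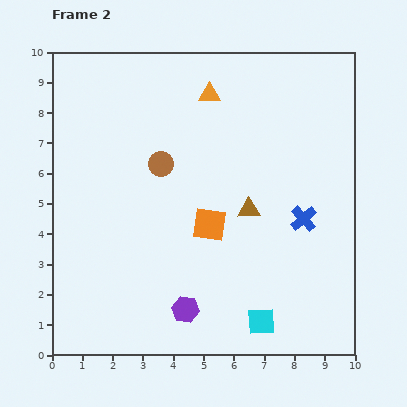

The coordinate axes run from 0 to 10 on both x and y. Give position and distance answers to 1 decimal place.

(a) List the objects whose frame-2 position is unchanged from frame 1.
the cyan square, the purple hexagon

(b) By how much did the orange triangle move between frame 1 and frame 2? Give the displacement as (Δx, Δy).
(-0.2, 1.1)

The orange triangle was at (5.4, 7.5) in frame 1 and (5.2, 8.6) in frame 2.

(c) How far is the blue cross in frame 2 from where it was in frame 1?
1.4

The blue cross moved from (9.2, 5.6) to (8.3, 4.5), a distance of √(0.9² + 1.1²) ≈ 1.4.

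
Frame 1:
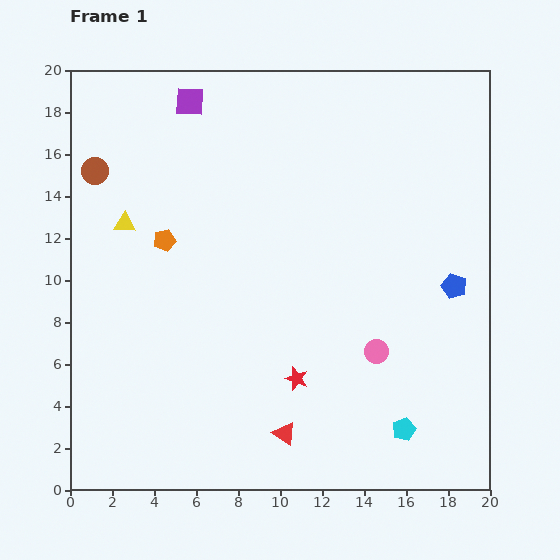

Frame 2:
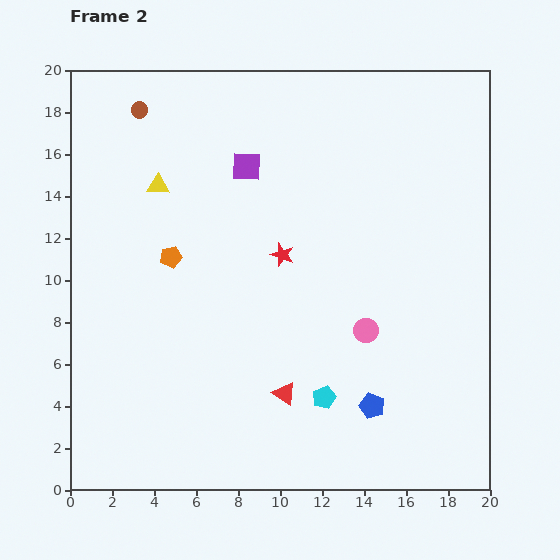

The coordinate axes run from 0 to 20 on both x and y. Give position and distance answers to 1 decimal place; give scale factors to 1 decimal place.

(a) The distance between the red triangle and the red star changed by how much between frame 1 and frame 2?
+3.9

Distance in frame 1: 2.7. Distance in frame 2: 6.6.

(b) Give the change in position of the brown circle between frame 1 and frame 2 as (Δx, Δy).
(2.1, 2.9)

The brown circle was at (1.2, 15.2) in frame 1 and (3.3, 18.1) in frame 2.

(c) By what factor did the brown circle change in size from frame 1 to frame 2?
0.6×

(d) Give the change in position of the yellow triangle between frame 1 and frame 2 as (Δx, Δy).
(1.6, 1.8)

The yellow triangle was at (2.6, 12.7) in frame 1 and (4.2, 14.5) in frame 2.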